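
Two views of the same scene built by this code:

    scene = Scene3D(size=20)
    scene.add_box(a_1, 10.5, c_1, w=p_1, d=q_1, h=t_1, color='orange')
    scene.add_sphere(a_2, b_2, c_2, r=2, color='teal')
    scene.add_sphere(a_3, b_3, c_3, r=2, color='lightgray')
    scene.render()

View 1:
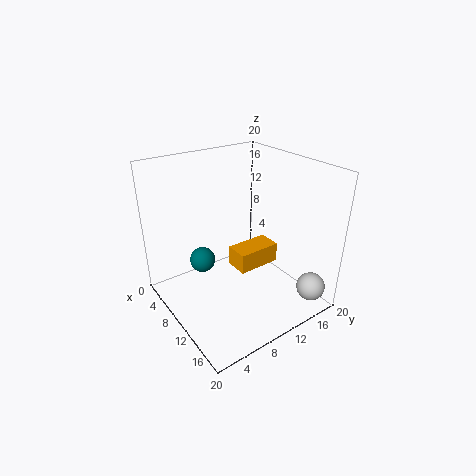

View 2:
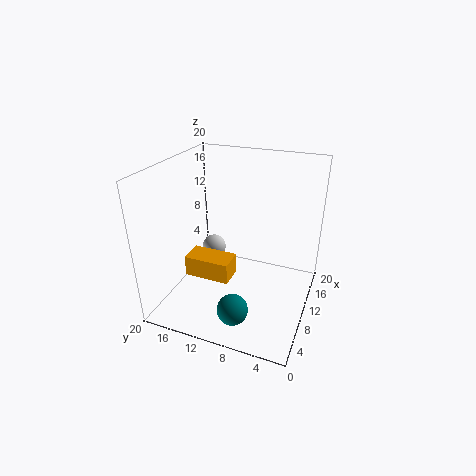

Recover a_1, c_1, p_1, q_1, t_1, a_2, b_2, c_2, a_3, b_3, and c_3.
a_1 = 7; c_1 = 4; p_1 = 3.5; q_1 = 6.5; t_1 = 3; a_2 = 3; b_2 = 8; c_2 = 3.5; a_3 = 17.5; b_3 = 17.5; c_3 = 3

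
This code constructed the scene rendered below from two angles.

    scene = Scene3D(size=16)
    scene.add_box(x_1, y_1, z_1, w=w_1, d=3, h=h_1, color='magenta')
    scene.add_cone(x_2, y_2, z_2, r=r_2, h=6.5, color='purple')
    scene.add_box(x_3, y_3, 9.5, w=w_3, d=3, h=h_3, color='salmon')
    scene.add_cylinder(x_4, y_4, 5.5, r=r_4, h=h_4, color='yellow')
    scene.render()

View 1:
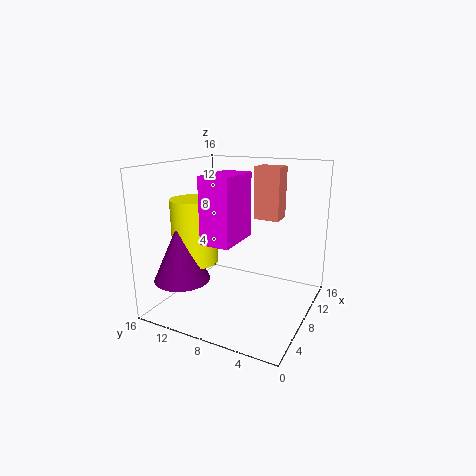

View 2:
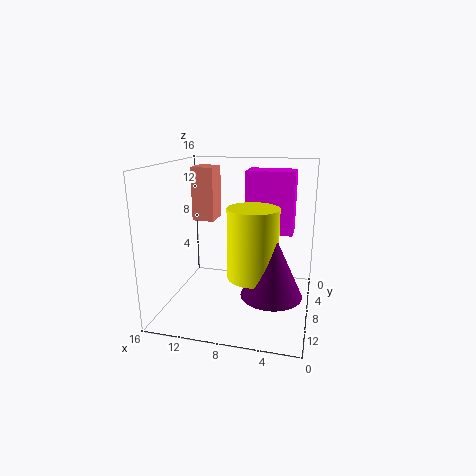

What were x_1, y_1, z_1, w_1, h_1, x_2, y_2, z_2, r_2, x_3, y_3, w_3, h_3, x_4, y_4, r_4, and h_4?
x_1 = 2, y_1 = 6, z_1 = 9, w_1 = 5, h_1 = 6.5, x_2 = 3.5, y_2 = 12.5, z_2 = 4, r_2 = 3, x_3 = 11, y_3 = 4.5, w_3 = 2.5, h_3 = 6, x_4 = 5.5, y_4 = 12, r_4 = 2.5, h_4 = 7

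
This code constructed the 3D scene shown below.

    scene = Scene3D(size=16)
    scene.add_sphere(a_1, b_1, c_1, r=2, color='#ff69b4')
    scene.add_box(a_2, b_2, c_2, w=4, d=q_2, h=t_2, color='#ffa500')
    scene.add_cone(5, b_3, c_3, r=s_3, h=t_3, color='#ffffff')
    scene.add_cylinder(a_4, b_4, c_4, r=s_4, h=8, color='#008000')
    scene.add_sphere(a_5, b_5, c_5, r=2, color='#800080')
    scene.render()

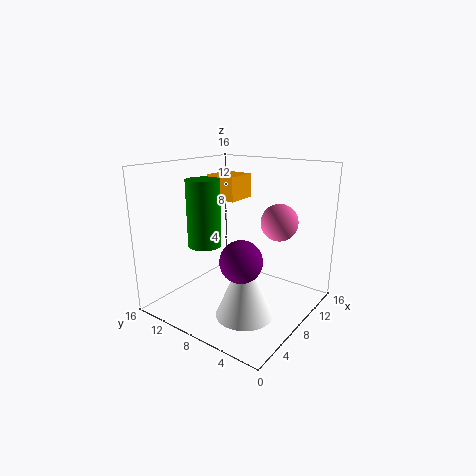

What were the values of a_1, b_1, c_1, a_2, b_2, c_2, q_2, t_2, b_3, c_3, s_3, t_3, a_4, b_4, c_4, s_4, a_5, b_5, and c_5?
a_1 = 10
b_1 = 4
c_1 = 10
a_2 = 11
b_2 = 11
c_2 = 11
q_2 = 4
t_2 = 3
b_3 = 5
c_3 = 1
s_3 = 3
t_3 = 7
a_4 = 8
b_4 = 13
c_4 = 6
s_4 = 2
a_5 = 3
b_5 = 4
c_5 = 8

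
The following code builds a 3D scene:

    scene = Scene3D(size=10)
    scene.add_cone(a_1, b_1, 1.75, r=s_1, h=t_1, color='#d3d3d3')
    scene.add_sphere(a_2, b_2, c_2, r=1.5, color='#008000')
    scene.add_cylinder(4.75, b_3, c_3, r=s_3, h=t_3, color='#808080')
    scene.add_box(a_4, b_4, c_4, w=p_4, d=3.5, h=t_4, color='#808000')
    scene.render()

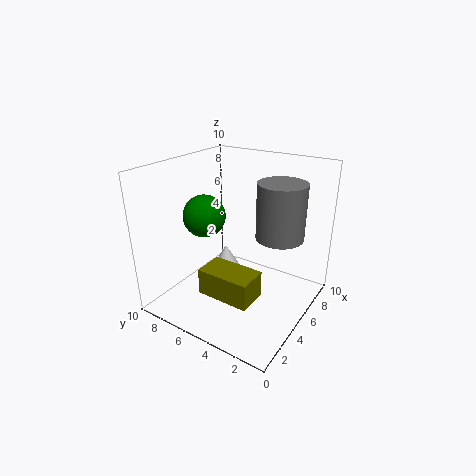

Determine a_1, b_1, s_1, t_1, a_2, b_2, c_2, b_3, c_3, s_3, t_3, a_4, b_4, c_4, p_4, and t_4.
a_1 = 6; b_1 = 6.75; s_1 = 1; t_1 = 1.75; a_2 = 4.5; b_2 = 7.5; c_2 = 6.25; b_3 = 1.75; c_3 = 6; s_3 = 1.5; t_3 = 3.5; a_4 = 1.5; b_4 = 2.25; c_4 = 2.25; p_4 = 2; t_4 = 1.75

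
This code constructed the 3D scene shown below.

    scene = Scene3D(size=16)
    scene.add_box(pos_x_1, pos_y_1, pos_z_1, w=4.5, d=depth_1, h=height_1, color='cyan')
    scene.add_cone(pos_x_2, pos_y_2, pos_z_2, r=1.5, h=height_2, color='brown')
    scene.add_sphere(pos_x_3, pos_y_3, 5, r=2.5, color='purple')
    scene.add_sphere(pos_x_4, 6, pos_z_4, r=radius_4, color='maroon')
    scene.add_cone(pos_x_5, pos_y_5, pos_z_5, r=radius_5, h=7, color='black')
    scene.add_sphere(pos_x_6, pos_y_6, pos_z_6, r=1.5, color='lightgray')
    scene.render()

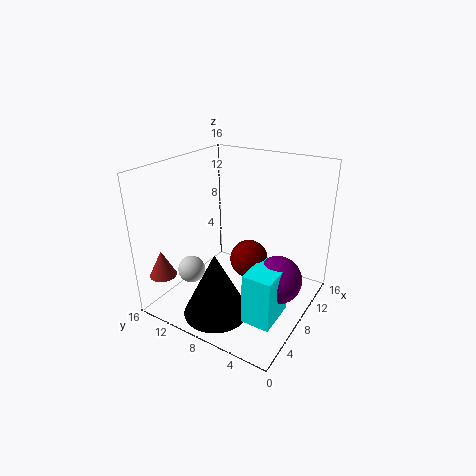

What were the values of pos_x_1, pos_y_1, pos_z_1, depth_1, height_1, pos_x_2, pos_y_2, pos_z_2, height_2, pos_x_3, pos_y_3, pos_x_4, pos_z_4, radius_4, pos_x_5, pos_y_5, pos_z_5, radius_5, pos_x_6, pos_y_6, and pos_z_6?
pos_x_1 = 3
pos_y_1 = 1.5
pos_z_1 = 1.5
depth_1 = 3
height_1 = 5.5
pos_x_2 = 2.5
pos_y_2 = 14.5
pos_z_2 = 4
height_2 = 3
pos_x_3 = 7
pos_y_3 = 2.5
pos_x_4 = 7
pos_z_4 = 6.5
radius_4 = 2
pos_x_5 = 3.5
pos_y_5 = 8
pos_z_5 = 1
radius_5 = 3.5
pos_x_6 = 4.5
pos_y_6 = 12
pos_z_6 = 4.5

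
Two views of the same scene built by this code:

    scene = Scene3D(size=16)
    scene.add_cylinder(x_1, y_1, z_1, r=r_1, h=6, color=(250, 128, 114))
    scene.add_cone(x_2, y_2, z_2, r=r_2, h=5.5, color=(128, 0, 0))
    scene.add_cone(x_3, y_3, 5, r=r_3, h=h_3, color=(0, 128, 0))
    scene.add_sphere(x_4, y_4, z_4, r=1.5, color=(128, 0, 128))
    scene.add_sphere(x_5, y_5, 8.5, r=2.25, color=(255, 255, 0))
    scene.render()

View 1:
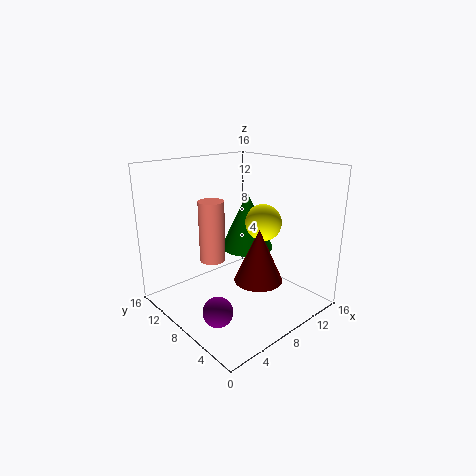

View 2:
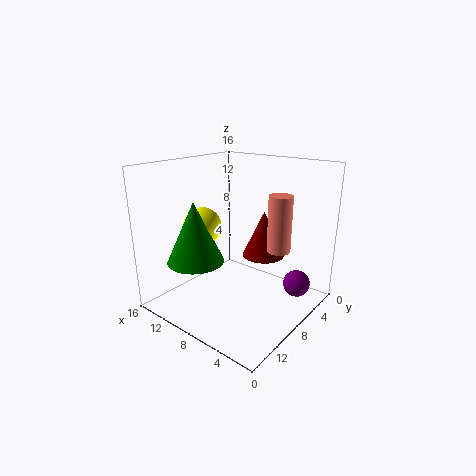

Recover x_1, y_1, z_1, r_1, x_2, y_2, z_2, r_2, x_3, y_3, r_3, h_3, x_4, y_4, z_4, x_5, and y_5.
x_1 = 3.5; y_1 = 6.75; z_1 = 7.25; r_1 = 1.25; x_2 = 7.25; y_2 = 4; z_2 = 4.75; r_2 = 2.5; x_3 = 12; y_3 = 10.75; r_3 = 3.25; h_3 = 7; x_4 = 2.25; y_4 = 4.5; z_4 = 2.75; x_5 = 12.75; y_5 = 8.75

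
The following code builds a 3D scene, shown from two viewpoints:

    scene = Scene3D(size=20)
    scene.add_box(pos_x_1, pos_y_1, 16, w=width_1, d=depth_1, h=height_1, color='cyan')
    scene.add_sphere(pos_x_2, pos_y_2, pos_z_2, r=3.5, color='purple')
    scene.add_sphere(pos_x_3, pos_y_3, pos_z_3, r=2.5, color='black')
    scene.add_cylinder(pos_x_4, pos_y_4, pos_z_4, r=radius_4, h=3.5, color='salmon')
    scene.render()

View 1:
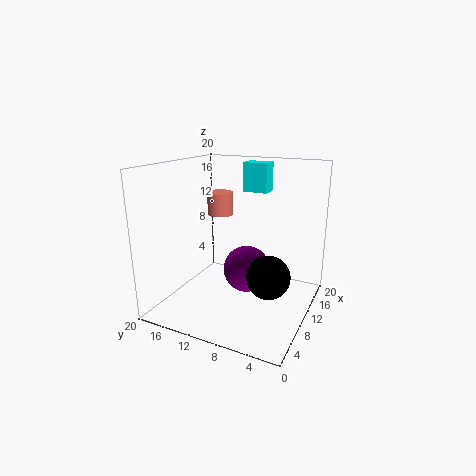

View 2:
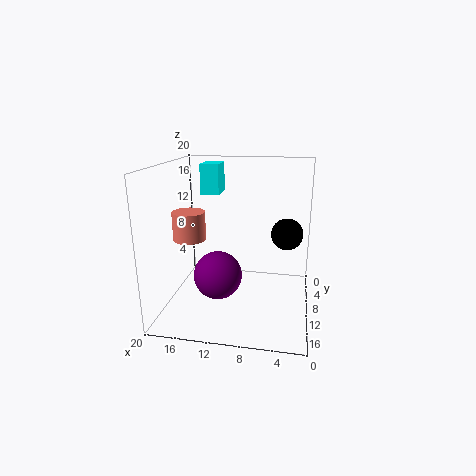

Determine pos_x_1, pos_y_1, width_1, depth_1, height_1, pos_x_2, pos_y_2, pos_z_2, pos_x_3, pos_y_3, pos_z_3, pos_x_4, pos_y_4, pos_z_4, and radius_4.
pos_x_1 = 12.5, pos_y_1 = 7, width_1 = 2.5, depth_1 = 3.5, height_1 = 4, pos_x_2 = 13, pos_y_2 = 10, pos_z_2 = 4, pos_x_3 = 3.5, pos_y_3 = 3, pos_z_3 = 8.5, pos_x_4 = 15, pos_y_4 = 15.5, pos_z_4 = 11.5, radius_4 = 2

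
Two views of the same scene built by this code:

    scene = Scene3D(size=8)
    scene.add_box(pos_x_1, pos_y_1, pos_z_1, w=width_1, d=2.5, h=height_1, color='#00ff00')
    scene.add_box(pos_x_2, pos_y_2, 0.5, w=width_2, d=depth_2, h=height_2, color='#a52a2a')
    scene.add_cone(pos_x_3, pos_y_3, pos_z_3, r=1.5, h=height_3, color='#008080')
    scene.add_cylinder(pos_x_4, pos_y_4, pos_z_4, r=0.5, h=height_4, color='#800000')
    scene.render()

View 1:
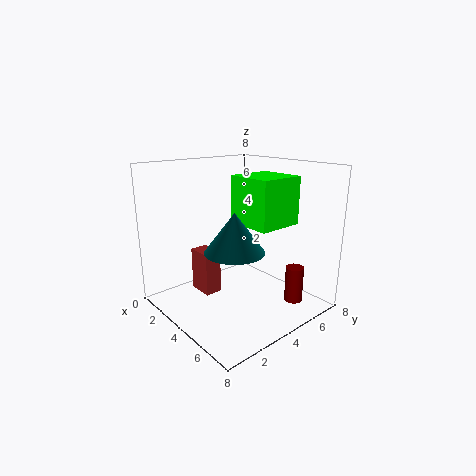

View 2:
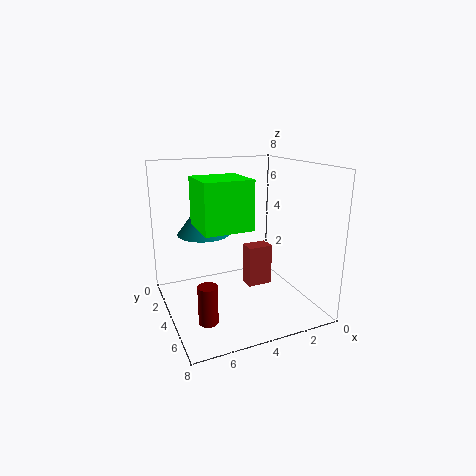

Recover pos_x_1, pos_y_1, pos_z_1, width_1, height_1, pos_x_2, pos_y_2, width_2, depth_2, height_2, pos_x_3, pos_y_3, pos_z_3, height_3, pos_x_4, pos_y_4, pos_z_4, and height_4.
pos_x_1 = 4
pos_y_1 = 3.5
pos_z_1 = 5
width_1 = 2.5
height_1 = 2.5
pos_x_2 = 1.5
pos_y_2 = 2.5
width_2 = 1.5
depth_2 = 1
height_2 = 2.5
pos_x_3 = 5.5
pos_y_3 = 2.5
pos_z_3 = 4
height_3 = 2
pos_x_4 = 6.5
pos_y_4 = 6
pos_z_4 = 0.5
height_4 = 2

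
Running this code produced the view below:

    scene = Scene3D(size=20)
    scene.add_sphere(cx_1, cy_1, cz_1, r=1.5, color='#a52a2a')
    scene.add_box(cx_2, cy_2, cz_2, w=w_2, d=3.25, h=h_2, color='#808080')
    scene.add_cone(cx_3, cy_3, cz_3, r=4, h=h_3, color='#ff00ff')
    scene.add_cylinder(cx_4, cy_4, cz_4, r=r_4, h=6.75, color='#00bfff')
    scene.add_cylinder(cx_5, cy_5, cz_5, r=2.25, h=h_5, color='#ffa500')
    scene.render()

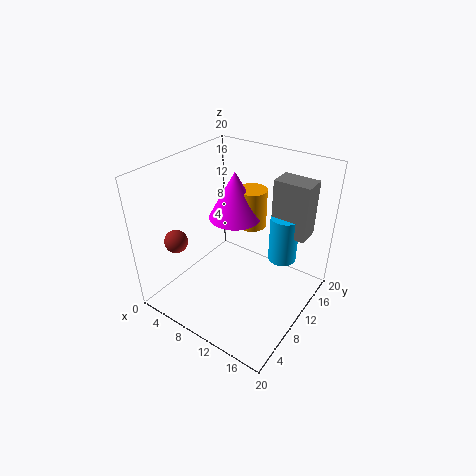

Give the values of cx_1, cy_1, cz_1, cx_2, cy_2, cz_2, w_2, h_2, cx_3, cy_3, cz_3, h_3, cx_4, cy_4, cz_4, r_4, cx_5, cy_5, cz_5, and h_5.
cx_1 = 5.25, cy_1 = 3, cz_1 = 11.5, cx_2 = 13.25, cy_2 = 13.25, cz_2 = 10.5, w_2 = 5, h_2 = 7.75, cx_3 = 6.5, cy_3 = 14.25, cz_3 = 10.25, h_3 = 7.25, cx_4 = 15, cy_4 = 14, cz_4 = 6.25, r_4 = 2, cx_5 = 8.25, cy_5 = 16.25, cz_5 = 8.5, h_5 = 6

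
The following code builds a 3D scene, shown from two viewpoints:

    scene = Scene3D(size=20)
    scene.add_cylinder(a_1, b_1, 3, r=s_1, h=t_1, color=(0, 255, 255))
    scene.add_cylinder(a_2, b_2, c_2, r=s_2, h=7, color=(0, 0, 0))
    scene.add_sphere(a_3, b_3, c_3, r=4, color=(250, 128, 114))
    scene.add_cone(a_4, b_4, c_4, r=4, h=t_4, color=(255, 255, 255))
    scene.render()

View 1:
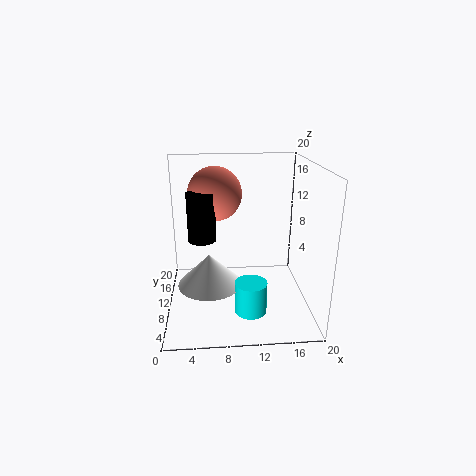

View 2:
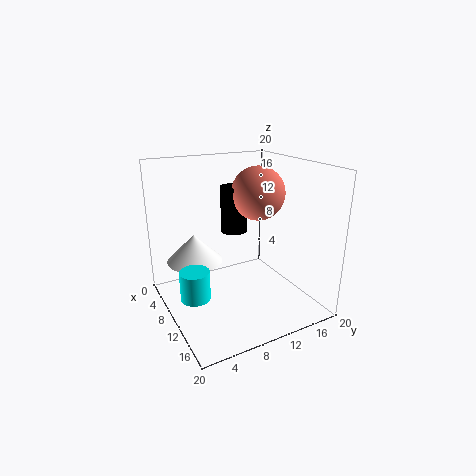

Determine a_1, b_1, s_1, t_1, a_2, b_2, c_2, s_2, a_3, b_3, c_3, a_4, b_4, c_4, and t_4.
a_1 = 11
b_1 = 3
s_1 = 2
t_1 = 4
a_2 = 5
b_2 = 12
c_2 = 9
s_2 = 2
a_3 = 7
b_3 = 15
c_3 = 15
a_4 = 6
b_4 = 5
c_4 = 6
t_4 = 4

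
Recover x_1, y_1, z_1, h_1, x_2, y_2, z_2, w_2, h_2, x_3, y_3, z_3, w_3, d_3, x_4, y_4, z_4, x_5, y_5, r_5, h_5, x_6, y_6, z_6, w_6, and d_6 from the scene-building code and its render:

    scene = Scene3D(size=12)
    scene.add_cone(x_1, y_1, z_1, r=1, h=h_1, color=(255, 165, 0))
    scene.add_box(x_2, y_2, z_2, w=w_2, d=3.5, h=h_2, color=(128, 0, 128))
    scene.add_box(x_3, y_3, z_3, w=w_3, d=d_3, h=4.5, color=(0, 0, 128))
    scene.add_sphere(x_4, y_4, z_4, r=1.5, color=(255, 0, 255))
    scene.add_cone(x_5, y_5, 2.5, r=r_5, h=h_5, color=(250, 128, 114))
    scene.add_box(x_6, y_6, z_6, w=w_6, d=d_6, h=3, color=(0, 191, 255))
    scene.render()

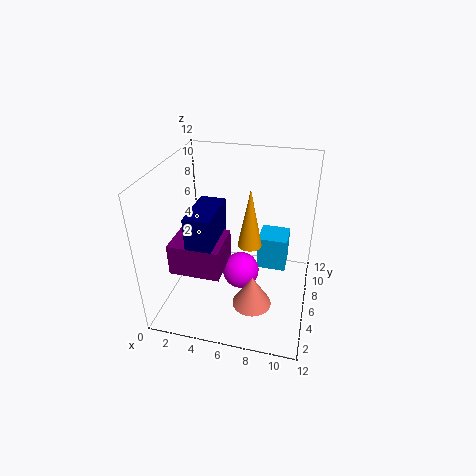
x_1 = 7
y_1 = 6
z_1 = 5.5
h_1 = 5
x_2 = 1.5
y_2 = 2
z_2 = 4.5
w_2 = 4
h_2 = 2.5
x_3 = 3
y_3 = 2
z_3 = 5
w_3 = 2
d_3 = 4
x_4 = 6.5
y_4 = 5
z_4 = 3.5
x_5 = 8
y_5 = 2.5
r_5 = 1.5
h_5 = 2.5
x_6 = 7.5
y_6 = 7
z_6 = 2.5
w_6 = 2.5
d_6 = 2.5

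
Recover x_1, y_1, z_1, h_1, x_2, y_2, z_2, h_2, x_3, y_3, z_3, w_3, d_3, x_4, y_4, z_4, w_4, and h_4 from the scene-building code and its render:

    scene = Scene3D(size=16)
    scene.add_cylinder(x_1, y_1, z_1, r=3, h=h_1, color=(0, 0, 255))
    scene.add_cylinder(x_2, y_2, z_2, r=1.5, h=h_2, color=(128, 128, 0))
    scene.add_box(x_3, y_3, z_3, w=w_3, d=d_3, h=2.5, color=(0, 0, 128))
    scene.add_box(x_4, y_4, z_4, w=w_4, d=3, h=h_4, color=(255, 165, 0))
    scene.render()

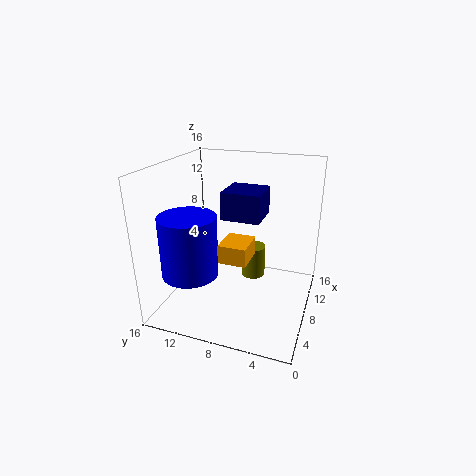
x_1 = 4, y_1 = 12, z_1 = 5, h_1 = 6.5, x_2 = 12.5, y_2 = 7.5, z_2 = 1, h_2 = 4, x_3 = 2, y_3 = 4, z_3 = 12.5, w_3 = 3.5, d_3 = 3.5, x_4 = 4.5, y_4 = 6, z_4 = 6.5, w_4 = 3.5, h_4 = 2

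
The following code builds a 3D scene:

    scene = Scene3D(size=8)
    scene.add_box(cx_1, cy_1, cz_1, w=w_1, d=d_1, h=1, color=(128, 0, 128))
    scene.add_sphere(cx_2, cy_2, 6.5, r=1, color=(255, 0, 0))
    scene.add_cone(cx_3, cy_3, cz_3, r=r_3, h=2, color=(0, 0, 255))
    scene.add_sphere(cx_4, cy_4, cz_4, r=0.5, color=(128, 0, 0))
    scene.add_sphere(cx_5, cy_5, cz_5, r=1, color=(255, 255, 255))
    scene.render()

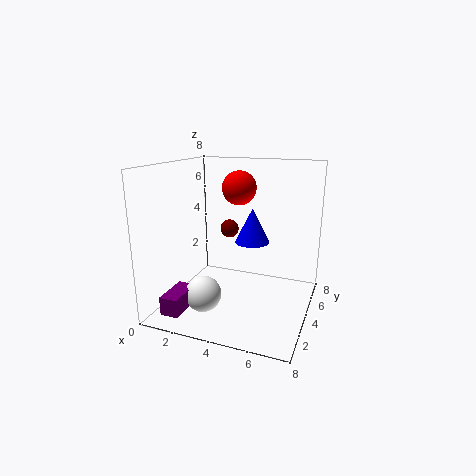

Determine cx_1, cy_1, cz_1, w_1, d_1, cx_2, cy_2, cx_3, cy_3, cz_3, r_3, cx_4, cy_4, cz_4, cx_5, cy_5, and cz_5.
cx_1 = 1
cy_1 = 0.5
cz_1 = 0.5
w_1 = 1
d_1 = 2
cx_2 = 3.5
cy_2 = 5.5
cx_3 = 4.5
cy_3 = 5
cz_3 = 3.5
r_3 = 1
cx_4 = 3.5
cy_4 = 4
cz_4 = 4.5
cx_5 = 2.5
cy_5 = 2.5
cz_5 = 1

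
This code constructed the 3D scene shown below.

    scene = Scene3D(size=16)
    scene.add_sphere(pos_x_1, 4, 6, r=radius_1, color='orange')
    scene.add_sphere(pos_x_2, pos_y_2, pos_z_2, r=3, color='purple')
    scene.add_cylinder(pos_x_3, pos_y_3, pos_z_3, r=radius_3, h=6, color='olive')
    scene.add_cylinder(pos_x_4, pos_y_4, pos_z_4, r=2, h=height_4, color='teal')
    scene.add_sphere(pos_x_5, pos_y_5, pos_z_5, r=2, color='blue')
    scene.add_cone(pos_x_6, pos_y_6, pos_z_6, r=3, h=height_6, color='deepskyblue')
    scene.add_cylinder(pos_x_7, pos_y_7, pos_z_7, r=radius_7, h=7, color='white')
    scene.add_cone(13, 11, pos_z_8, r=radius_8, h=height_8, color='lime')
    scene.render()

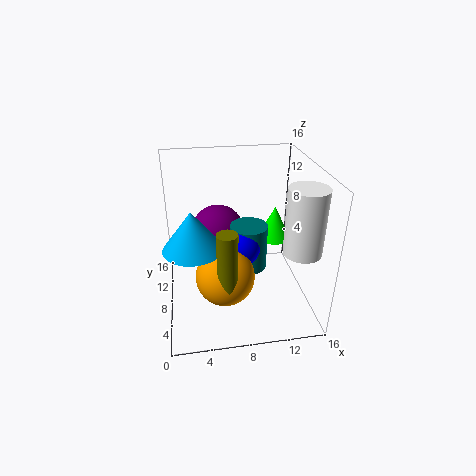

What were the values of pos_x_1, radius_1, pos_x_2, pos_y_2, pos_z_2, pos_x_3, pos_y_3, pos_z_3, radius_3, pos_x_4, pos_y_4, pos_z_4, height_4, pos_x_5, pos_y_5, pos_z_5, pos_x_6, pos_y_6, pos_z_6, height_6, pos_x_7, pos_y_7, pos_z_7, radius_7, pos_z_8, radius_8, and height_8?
pos_x_1 = 6
radius_1 = 3
pos_x_2 = 6
pos_y_2 = 10
pos_z_2 = 8
pos_x_3 = 6
pos_y_3 = 2
pos_z_3 = 6
radius_3 = 1
pos_x_4 = 9
pos_y_4 = 7
pos_z_4 = 5
height_4 = 5
pos_x_5 = 8
pos_y_5 = 6
pos_z_5 = 8
pos_x_6 = 3
pos_y_6 = 5
pos_z_6 = 9
height_6 = 4
pos_x_7 = 14
pos_y_7 = 4
pos_z_7 = 8
radius_7 = 2
pos_z_8 = 6
radius_8 = 2
height_8 = 4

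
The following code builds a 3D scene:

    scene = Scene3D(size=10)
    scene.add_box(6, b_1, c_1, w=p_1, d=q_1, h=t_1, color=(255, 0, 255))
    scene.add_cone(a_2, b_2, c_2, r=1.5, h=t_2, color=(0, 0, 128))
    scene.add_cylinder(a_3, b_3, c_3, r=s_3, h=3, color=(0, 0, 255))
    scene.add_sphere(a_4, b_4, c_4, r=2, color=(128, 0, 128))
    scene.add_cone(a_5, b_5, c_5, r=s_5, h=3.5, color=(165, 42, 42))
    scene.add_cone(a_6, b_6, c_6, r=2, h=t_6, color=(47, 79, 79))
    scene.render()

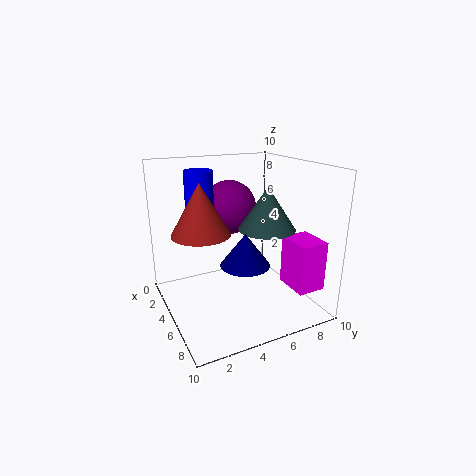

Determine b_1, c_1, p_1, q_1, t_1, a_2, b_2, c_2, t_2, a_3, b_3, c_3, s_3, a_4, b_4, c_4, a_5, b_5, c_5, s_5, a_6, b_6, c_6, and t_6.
b_1 = 8, c_1 = 1.5, p_1 = 2.5, q_1 = 2, t_1 = 3.5, a_2 = 8, b_2 = 4, c_2 = 4.5, t_2 = 2, a_3 = 3, b_3 = 3, c_3 = 6.5, s_3 = 1, a_4 = 2.5, b_4 = 5.5, c_4 = 6.5, a_5 = 4.5, b_5 = 2.5, c_5 = 5.5, s_5 = 2, a_6 = 5.5, b_6 = 7, c_6 = 5.5, t_6 = 3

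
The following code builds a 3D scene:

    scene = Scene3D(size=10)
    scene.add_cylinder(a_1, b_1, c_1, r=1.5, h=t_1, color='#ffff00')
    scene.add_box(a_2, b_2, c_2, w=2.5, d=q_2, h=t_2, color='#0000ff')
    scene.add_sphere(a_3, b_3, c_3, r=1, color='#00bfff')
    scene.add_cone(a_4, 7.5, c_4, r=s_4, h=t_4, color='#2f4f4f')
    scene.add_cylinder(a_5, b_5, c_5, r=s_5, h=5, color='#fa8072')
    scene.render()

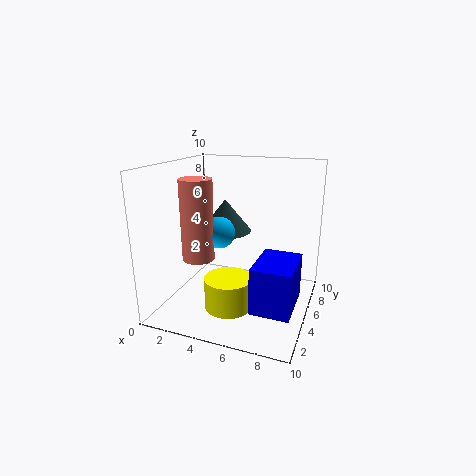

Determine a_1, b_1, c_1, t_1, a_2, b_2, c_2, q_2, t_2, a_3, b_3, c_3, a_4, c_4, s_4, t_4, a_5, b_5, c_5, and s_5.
a_1 = 5.5
b_1 = 2
c_1 = 1.5
t_1 = 2
a_2 = 7
b_2 = 1.5
c_2 = 1.5
q_2 = 3.5
t_2 = 3
a_3 = 4.5
b_3 = 3
c_3 = 6
a_4 = 3
c_4 = 4.5
s_4 = 2
t_4 = 2.5
a_5 = 3.5
b_5 = 2
c_5 = 4.5
s_5 = 1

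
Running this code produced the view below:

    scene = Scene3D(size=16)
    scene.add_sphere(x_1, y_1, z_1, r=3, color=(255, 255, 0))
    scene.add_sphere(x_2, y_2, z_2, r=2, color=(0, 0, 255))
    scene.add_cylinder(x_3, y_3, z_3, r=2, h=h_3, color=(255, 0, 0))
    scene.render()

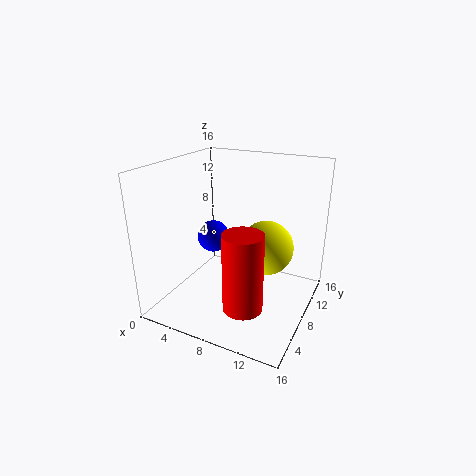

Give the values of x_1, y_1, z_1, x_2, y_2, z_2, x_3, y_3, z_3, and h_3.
x_1 = 11, y_1 = 9, z_1 = 7, x_2 = 3, y_2 = 11, z_2 = 6, x_3 = 11, y_3 = 3, z_3 = 3, h_3 = 8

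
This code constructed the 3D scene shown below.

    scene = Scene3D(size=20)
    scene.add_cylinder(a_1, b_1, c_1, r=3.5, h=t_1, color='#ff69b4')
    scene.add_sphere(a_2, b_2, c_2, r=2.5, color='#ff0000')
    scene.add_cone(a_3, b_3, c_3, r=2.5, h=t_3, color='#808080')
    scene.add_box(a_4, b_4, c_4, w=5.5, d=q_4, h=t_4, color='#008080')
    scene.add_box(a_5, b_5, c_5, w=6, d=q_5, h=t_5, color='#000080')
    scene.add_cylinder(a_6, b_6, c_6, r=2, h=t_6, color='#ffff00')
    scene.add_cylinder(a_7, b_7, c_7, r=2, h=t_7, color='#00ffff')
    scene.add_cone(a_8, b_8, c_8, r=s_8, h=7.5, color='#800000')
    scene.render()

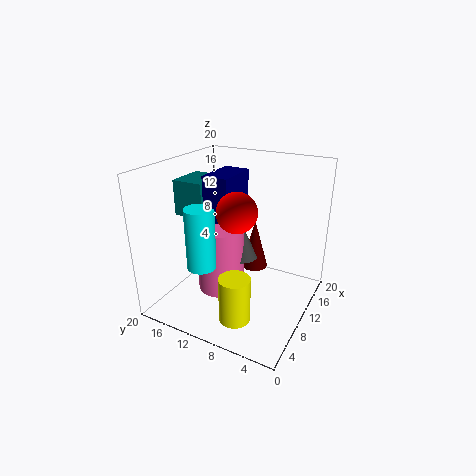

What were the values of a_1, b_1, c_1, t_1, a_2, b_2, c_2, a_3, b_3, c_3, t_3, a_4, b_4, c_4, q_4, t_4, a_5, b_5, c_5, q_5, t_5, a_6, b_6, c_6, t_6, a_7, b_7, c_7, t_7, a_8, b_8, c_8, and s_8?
a_1 = 11; b_1 = 13.5; c_1 = 0.5; t_1 = 10; a_2 = 6; b_2 = 8; c_2 = 15.5; a_3 = 13; b_3 = 11; c_3 = 5.5; t_3 = 5; a_4 = 8; b_4 = 14.5; c_4 = 12.5; q_4 = 4.5; t_4 = 5; a_5 = 7; b_5 = 10; c_5 = 13; q_5 = 3.5; t_5 = 6; a_6 = 3.5; b_6 = 7; c_6 = 2; t_6 = 6; a_7 = 6; b_7 = 13.5; c_7 = 6.5; t_7 = 8.5; a_8 = 14.5; b_8 = 9.5; c_8 = 3.5; s_8 = 2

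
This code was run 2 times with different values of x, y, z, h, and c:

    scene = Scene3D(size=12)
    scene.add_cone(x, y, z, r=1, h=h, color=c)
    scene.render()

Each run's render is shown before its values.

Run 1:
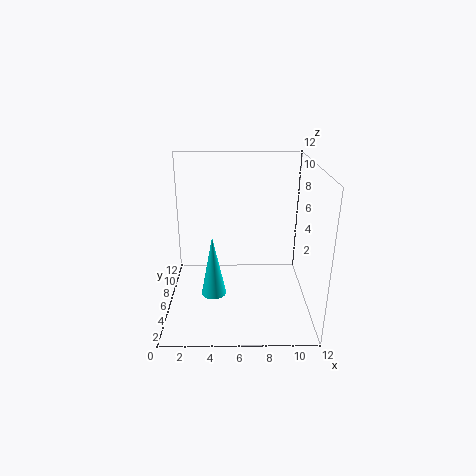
x = 4, y = 4, z = 2, h = 5, c = 'cyan'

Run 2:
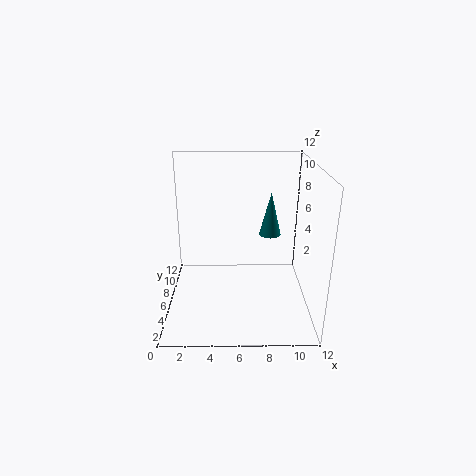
x = 9, y = 9, z = 5, h = 4, c = 'teal'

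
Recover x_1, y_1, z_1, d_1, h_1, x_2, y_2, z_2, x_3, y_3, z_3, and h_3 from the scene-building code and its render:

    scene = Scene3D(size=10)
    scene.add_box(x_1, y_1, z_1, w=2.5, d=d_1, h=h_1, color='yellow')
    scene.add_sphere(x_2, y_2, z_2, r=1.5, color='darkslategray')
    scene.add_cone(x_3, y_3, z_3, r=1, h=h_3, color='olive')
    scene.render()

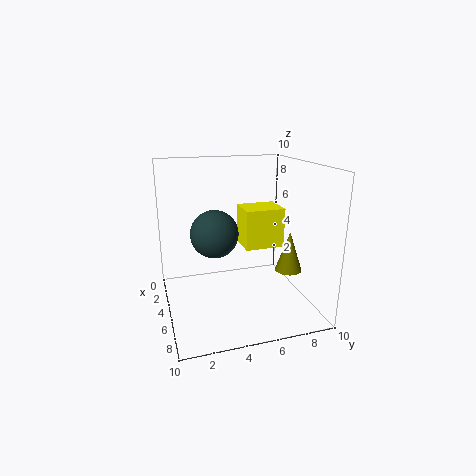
x_1 = 1.5; y_1 = 6; z_1 = 3.5; d_1 = 3; h_1 = 3; x_2 = 6.5; y_2 = 3; z_2 = 6; x_3 = 5; y_3 = 9; z_3 = 2; h_3 = 3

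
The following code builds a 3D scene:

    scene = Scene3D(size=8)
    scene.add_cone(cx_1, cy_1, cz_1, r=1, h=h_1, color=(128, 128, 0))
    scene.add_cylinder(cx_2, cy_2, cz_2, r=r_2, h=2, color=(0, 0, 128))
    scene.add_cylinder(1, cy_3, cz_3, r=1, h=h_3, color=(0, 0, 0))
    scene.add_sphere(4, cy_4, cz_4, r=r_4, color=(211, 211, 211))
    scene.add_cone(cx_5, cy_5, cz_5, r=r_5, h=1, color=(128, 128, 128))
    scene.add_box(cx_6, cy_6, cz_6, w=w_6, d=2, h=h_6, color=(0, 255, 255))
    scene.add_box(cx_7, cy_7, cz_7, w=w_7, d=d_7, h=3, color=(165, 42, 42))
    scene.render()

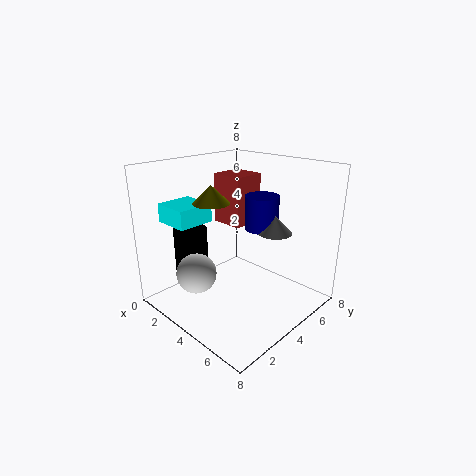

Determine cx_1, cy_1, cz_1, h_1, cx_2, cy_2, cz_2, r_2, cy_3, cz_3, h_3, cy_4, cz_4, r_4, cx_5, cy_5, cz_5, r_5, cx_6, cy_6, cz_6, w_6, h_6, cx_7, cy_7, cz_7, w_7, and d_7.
cx_1 = 3
cy_1 = 3
cz_1 = 6
h_1 = 1
cx_2 = 4
cy_2 = 6
cz_2 = 4
r_2 = 1
cy_3 = 3
cz_3 = 1
h_3 = 3
cy_4 = 1
cz_4 = 3
r_4 = 1
cx_5 = 5
cy_5 = 6
cz_5 = 4
r_5 = 1
cx_6 = 1
cy_6 = 1
cz_6 = 5
w_6 = 2
h_6 = 1
cx_7 = 1
cy_7 = 5
cz_7 = 4
w_7 = 2
d_7 = 2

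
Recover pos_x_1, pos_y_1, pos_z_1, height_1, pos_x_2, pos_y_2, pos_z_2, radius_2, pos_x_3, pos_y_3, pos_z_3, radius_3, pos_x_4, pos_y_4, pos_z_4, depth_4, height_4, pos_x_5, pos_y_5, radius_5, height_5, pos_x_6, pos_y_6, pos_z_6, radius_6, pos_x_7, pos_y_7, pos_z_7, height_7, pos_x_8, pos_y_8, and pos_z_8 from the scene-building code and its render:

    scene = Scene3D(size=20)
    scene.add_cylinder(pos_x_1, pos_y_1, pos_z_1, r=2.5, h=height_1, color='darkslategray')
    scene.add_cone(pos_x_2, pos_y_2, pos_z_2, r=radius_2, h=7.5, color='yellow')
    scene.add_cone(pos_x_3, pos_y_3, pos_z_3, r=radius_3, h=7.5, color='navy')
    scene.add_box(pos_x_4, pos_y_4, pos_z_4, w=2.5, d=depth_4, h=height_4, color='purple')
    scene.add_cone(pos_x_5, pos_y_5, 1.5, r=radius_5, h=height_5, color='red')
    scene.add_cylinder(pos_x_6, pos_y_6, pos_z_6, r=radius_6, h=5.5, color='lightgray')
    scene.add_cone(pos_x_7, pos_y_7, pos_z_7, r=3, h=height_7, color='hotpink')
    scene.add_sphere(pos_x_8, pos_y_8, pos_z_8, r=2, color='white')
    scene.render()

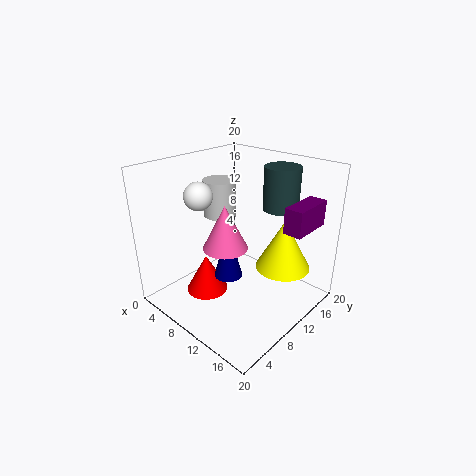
pos_x_1 = 13; pos_y_1 = 15.5; pos_z_1 = 13.5; height_1 = 6; pos_x_2 = 14; pos_y_2 = 15.5; pos_z_2 = 4.5; radius_2 = 4; pos_x_3 = 9.5; pos_y_3 = 8.5; pos_z_3 = 4.5; radius_3 = 2; pos_x_4 = 16; pos_y_4 = 12; pos_z_4 = 12; depth_4 = 6; height_4 = 3.5; pos_x_5 = 6.5; pos_y_5 = 7; radius_5 = 3; height_5 = 5.5; pos_x_6 = 4; pos_y_6 = 12.5; pos_z_6 = 11; radius_6 = 2.5; pos_x_7 = 10; pos_y_7 = 7.5; pos_z_7 = 9.5; height_7 = 6; pos_x_8 = 5; pos_y_8 = 7.5; pos_z_8 = 15.5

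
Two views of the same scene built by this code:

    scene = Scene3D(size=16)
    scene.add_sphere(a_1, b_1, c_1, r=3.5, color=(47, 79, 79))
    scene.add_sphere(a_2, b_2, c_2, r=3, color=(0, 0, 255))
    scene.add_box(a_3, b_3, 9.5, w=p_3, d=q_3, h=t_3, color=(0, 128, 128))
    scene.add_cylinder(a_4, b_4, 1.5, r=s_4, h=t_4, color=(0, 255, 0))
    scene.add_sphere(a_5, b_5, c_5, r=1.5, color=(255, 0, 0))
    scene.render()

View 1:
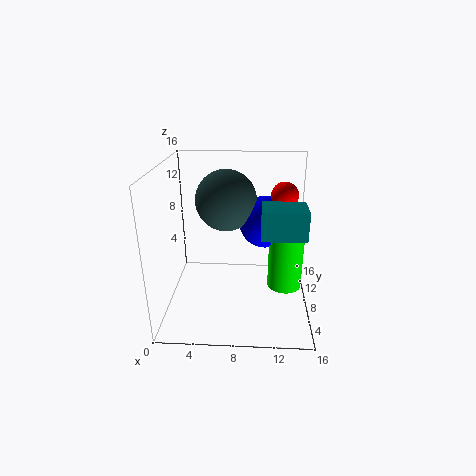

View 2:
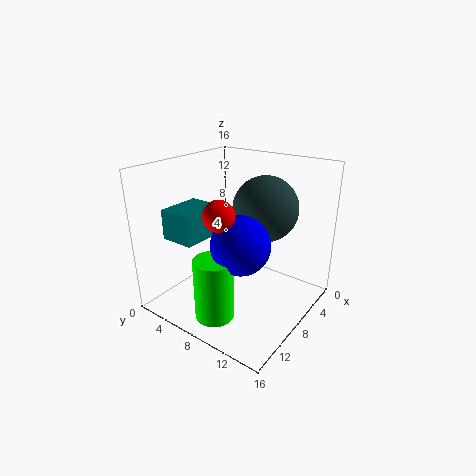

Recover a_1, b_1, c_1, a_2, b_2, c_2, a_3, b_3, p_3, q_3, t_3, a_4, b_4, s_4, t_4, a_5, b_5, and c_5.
a_1 = 6.5; b_1 = 10.5; c_1 = 11.5; a_2 = 11; b_2 = 10.5; c_2 = 9; a_3 = 10.5; b_3 = 4; p_3 = 4.5; q_3 = 3.5; t_3 = 3; a_4 = 13.5; b_4 = 9; s_4 = 2; t_4 = 6.5; a_5 = 13; b_5 = 9.5; c_5 = 12.5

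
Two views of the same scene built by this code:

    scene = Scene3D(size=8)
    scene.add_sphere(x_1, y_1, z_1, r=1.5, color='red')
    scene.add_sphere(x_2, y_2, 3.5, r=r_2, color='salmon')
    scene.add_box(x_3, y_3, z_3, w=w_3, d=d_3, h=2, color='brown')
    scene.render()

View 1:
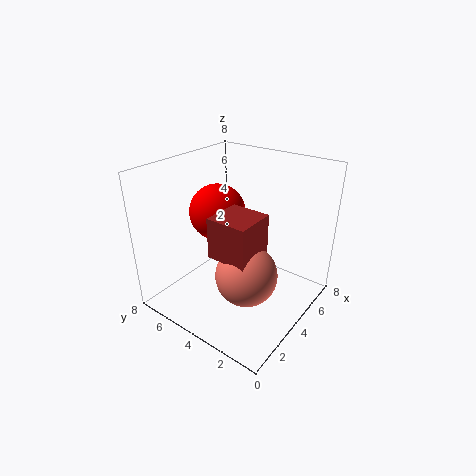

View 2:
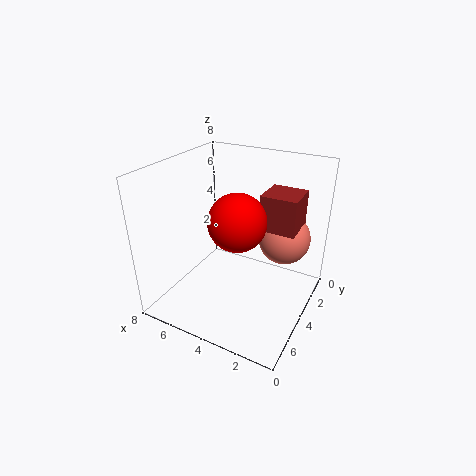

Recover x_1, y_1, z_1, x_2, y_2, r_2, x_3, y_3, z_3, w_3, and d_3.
x_1 = 3.5, y_1 = 5, z_1 = 5.5, x_2 = 2, y_2 = 2, r_2 = 1.5, x_3 = 1, y_3 = 1.5, z_3 = 4.5, w_3 = 2, d_3 = 2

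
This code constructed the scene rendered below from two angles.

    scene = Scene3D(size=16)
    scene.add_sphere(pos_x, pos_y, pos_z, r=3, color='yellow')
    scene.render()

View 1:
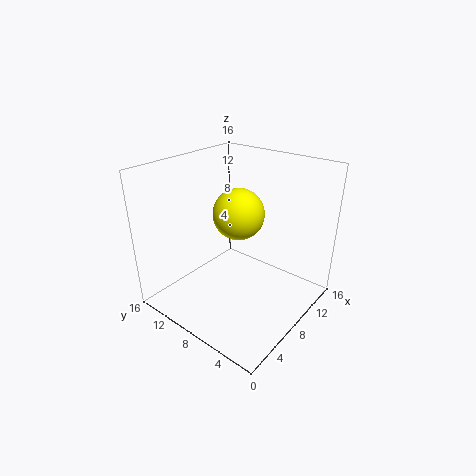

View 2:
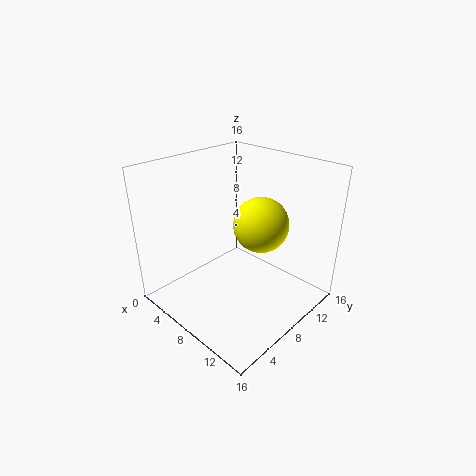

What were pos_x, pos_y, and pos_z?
pos_x = 10, pos_y = 9.5, pos_z = 9.75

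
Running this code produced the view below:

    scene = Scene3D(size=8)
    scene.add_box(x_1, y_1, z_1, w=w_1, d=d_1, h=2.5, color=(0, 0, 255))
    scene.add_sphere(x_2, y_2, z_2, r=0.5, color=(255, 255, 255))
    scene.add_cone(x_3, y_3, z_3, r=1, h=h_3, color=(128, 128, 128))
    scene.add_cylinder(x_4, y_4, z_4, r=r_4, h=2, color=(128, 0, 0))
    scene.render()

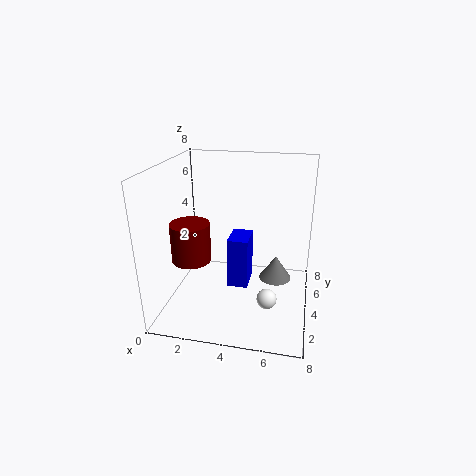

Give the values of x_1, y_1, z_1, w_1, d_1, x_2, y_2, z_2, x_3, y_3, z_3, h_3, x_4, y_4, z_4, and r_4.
x_1 = 4; y_1 = 1.5; z_1 = 2.5; w_1 = 1; d_1 = 1.5; x_2 = 6; y_2 = 1.5; z_2 = 2; x_3 = 6; y_3 = 6; z_3 = 0.5; h_3 = 1.5; x_4 = 2; y_4 = 2; z_4 = 3.5; r_4 = 1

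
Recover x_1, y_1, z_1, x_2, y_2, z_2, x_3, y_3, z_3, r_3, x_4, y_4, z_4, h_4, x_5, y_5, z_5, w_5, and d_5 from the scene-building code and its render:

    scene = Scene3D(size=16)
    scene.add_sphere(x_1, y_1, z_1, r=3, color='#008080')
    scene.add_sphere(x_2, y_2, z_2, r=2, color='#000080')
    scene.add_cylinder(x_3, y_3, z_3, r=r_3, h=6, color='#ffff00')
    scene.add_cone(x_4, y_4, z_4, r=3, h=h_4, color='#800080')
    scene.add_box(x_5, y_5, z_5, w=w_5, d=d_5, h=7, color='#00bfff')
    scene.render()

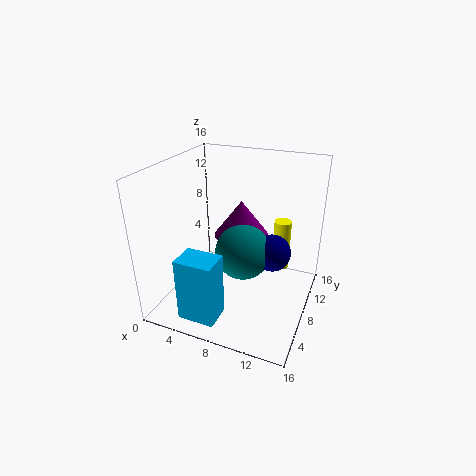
x_1 = 9, y_1 = 7, z_1 = 7, x_2 = 12, y_2 = 8, z_2 = 7, x_3 = 12, y_3 = 12, z_3 = 3, r_3 = 1, x_4 = 8, y_4 = 9, z_4 = 8, h_4 = 4, x_5 = 4, y_5 = 1, z_5 = 1, w_5 = 4, d_5 = 3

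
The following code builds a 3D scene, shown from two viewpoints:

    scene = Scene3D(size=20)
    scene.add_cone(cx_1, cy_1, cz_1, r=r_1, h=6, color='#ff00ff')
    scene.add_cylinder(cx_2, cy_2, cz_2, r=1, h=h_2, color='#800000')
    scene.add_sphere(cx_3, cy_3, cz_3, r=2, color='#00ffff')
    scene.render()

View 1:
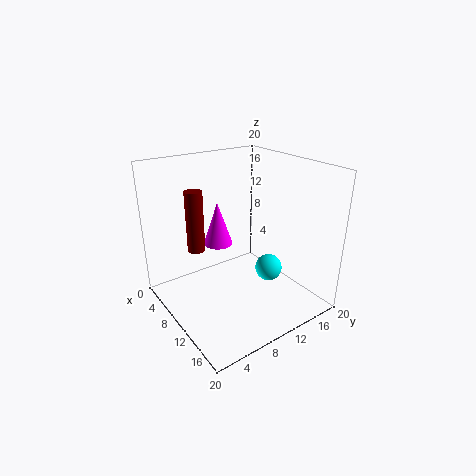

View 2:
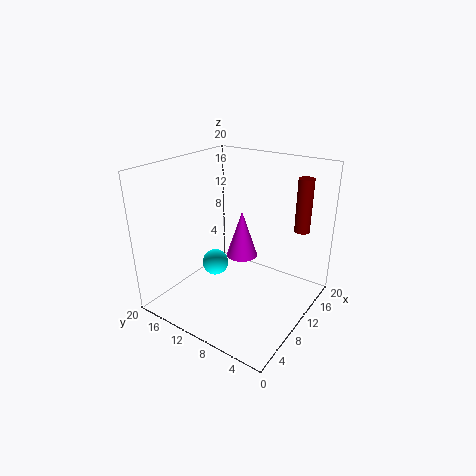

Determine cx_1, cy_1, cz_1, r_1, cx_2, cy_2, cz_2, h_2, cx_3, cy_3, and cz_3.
cx_1 = 8, cy_1 = 8, cz_1 = 9, r_1 = 2, cx_2 = 13, cy_2 = 2, cz_2 = 12, h_2 = 7, cx_3 = 11, cy_3 = 15, cz_3 = 4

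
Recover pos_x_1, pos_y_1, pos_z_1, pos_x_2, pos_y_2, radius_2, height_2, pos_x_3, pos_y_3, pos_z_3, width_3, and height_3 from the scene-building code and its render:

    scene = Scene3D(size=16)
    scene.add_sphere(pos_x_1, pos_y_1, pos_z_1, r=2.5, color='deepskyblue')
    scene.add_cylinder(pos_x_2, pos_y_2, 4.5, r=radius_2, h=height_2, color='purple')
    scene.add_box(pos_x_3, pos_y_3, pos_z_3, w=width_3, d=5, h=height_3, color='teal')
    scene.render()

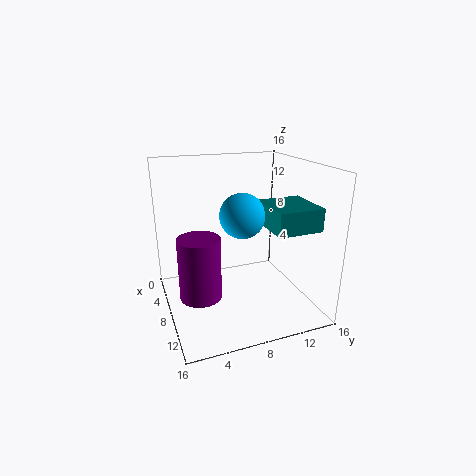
pos_x_1 = 8
pos_y_1 = 8.5
pos_z_1 = 10.5
pos_x_2 = 12.5
pos_y_2 = 2.5
radius_2 = 2
height_2 = 6
pos_x_3 = 7.5
pos_y_3 = 10.5
pos_z_3 = 9.5
width_3 = 5.5
height_3 = 2.5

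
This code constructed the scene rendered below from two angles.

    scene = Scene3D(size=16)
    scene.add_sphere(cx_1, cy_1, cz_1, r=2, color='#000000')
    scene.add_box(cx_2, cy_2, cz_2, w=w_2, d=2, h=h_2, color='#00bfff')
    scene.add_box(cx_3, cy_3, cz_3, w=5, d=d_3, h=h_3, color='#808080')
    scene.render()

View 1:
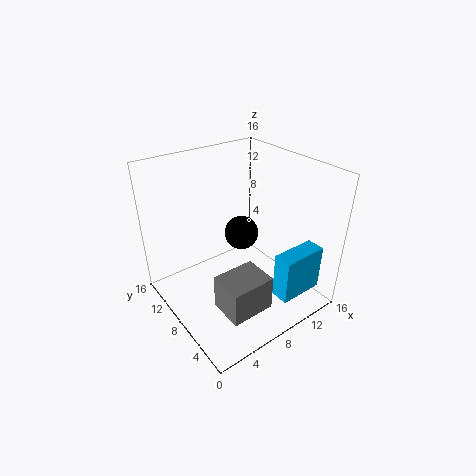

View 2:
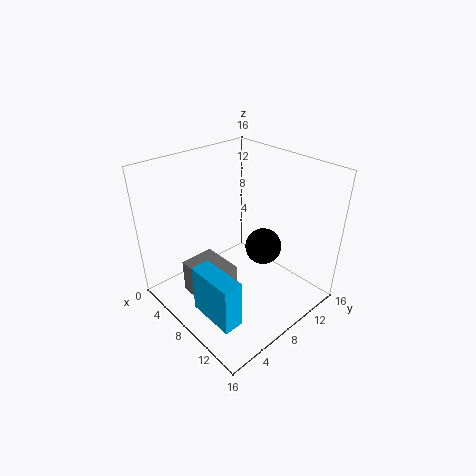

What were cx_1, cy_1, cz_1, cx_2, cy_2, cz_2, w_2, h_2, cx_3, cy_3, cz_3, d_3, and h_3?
cx_1 = 10
cy_1 = 10
cz_1 = 7
cx_2 = 9
cy_2 = 1
cz_2 = 3
w_2 = 5
h_2 = 5
cx_3 = 4
cy_3 = 3
cz_3 = 1
d_3 = 4
h_3 = 4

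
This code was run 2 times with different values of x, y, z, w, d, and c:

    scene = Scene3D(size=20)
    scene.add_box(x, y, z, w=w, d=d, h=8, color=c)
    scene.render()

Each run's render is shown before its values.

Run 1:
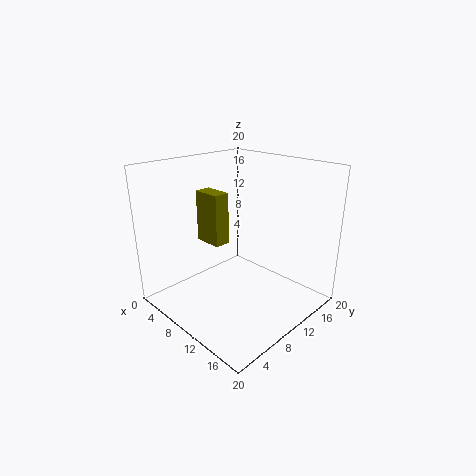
x = 1, y = 10, z = 7, w = 4.5, d = 2.5, c = 'olive'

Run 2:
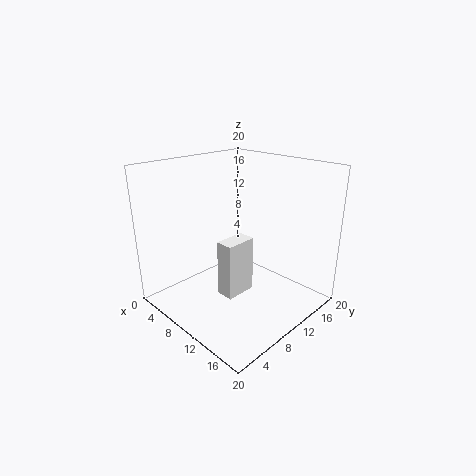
x = 9, y = 7, z = 2, w = 2.5, d = 4.5, c = 'white'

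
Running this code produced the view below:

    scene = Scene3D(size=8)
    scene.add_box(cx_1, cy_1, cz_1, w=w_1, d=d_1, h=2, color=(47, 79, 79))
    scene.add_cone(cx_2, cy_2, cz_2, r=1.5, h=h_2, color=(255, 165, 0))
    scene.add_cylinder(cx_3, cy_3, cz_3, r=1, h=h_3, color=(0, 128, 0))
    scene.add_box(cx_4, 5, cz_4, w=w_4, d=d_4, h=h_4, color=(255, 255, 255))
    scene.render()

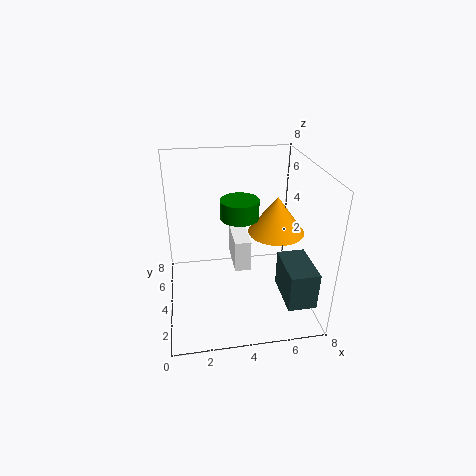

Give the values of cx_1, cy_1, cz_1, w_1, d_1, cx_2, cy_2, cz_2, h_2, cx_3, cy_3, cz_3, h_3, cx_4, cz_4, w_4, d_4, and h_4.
cx_1 = 6, cy_1 = 0.5, cz_1 = 1.5, w_1 = 1.5, d_1 = 2.5, cx_2 = 6, cy_2 = 3.5, cz_2 = 4.5, h_2 = 2, cx_3 = 4, cy_3 = 3.5, cz_3 = 5.5, h_3 = 1, cx_4 = 4, cz_4 = 1, w_4 = 1, d_4 = 2.5, h_4 = 2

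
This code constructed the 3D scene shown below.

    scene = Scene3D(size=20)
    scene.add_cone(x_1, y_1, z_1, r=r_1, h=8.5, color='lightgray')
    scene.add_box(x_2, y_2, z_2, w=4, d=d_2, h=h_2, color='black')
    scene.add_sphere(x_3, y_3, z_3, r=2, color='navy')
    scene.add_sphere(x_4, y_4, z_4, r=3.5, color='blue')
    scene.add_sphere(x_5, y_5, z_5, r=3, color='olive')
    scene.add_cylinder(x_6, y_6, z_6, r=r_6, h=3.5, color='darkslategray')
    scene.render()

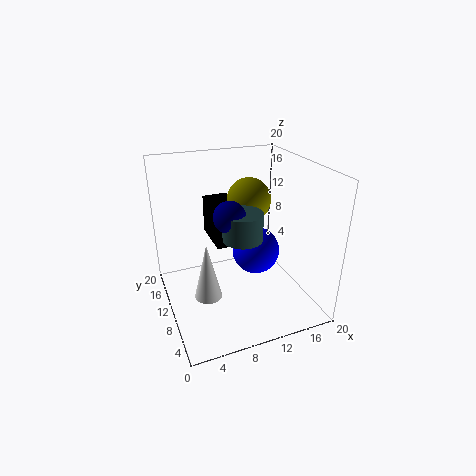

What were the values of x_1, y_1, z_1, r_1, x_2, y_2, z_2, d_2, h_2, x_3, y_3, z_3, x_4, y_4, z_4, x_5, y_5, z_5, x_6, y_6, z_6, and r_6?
x_1 = 5.5; y_1 = 10.5; z_1 = 1; r_1 = 2; x_2 = 8; y_2 = 13; z_2 = 7; d_2 = 7; h_2 = 6; x_3 = 7.5; y_3 = 6.5; z_3 = 15; x_4 = 13.5; y_4 = 11.5; z_4 = 6.5; x_5 = 12; y_5 = 11; z_5 = 15; x_6 = 9; y_6 = 6; z_6 = 12; r_6 = 2.5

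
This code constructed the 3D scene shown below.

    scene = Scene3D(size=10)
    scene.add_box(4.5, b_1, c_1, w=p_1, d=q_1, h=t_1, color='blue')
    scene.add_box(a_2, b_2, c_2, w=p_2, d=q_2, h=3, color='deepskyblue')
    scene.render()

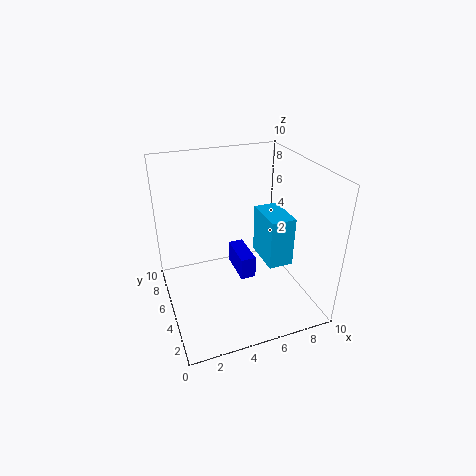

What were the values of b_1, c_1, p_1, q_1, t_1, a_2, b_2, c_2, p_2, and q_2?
b_1 = 3, c_1 = 3, p_1 = 1, q_1 = 2.5, t_1 = 1.5, a_2 = 5.5, b_2 = 1, c_2 = 5, p_2 = 1.5, q_2 = 2.5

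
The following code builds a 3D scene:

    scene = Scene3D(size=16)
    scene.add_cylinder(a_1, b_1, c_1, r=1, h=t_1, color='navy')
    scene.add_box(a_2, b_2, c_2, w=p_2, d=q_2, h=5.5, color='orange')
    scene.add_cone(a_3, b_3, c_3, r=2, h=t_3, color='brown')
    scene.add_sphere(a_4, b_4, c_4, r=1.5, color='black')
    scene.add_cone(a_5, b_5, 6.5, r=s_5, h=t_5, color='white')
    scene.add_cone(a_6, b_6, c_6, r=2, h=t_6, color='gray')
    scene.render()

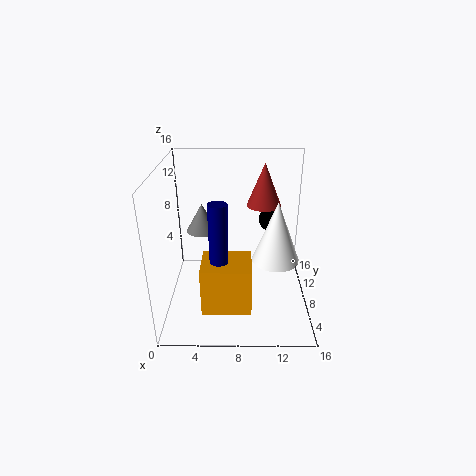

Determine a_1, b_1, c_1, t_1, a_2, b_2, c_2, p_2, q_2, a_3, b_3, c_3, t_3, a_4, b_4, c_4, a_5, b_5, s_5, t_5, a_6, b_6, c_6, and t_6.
a_1 = 6
b_1 = 5.5
c_1 = 6.5
t_1 = 6.5
a_2 = 4
b_2 = 4
c_2 = 0.5
p_2 = 5.5
q_2 = 4.5
a_3 = 11
b_3 = 11.5
c_3 = 10.5
t_3 = 5
a_4 = 12
b_4 = 12
c_4 = 8.5
a_5 = 12
b_5 = 6
s_5 = 2.5
t_5 = 6.5
a_6 = 3.5
b_6 = 13
c_6 = 6.5
t_6 = 3.5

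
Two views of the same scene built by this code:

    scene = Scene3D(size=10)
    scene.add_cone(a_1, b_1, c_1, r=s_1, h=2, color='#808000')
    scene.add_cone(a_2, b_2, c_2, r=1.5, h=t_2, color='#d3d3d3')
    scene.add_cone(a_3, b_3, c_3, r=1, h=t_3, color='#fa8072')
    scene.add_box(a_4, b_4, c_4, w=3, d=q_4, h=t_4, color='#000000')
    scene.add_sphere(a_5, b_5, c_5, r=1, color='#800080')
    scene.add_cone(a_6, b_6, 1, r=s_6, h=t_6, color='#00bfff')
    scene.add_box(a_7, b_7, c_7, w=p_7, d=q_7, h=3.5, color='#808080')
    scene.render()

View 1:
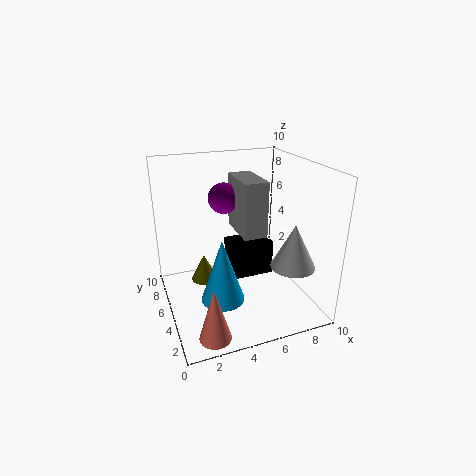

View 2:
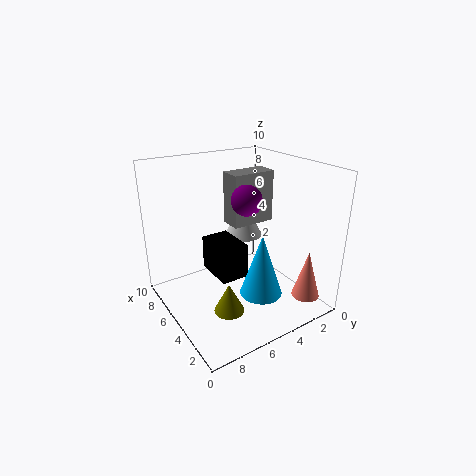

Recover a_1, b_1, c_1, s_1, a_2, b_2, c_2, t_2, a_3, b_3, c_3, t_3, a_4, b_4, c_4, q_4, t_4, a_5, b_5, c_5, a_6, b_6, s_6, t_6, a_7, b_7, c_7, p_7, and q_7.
a_1 = 3
b_1 = 7
c_1 = 1
s_1 = 1
a_2 = 8
b_2 = 2.5
c_2 = 3.5
t_2 = 3
a_3 = 2
b_3 = 1
c_3 = 0.5
t_3 = 3.5
a_4 = 4.5
b_4 = 4.5
c_4 = 2
q_4 = 2
t_4 = 2.5
a_5 = 4
b_5 = 5
c_5 = 8
a_6 = 3.5
b_6 = 4
s_6 = 1.5
t_6 = 4.5
a_7 = 4.5
b_7 = 2.5
c_7 = 6
p_7 = 1.5
q_7 = 3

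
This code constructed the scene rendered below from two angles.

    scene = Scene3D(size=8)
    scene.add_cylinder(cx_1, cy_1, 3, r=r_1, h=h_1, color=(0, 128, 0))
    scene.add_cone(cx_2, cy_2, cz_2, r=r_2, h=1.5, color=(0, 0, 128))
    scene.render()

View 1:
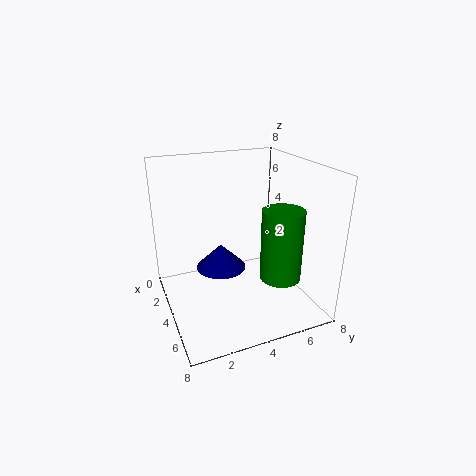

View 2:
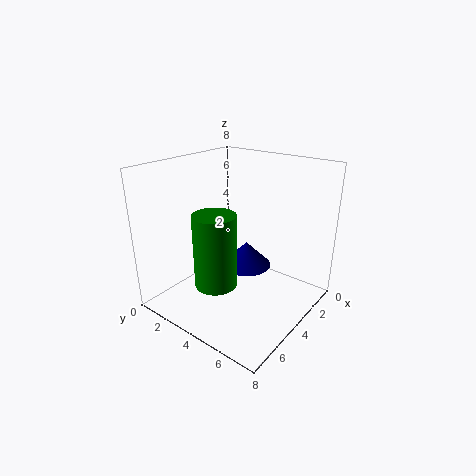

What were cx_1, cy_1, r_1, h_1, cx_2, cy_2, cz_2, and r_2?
cx_1 = 7; cy_1 = 5; r_1 = 1; h_1 = 3.5; cx_2 = 2.5; cy_2 = 3.5; cz_2 = 1.5; r_2 = 1.5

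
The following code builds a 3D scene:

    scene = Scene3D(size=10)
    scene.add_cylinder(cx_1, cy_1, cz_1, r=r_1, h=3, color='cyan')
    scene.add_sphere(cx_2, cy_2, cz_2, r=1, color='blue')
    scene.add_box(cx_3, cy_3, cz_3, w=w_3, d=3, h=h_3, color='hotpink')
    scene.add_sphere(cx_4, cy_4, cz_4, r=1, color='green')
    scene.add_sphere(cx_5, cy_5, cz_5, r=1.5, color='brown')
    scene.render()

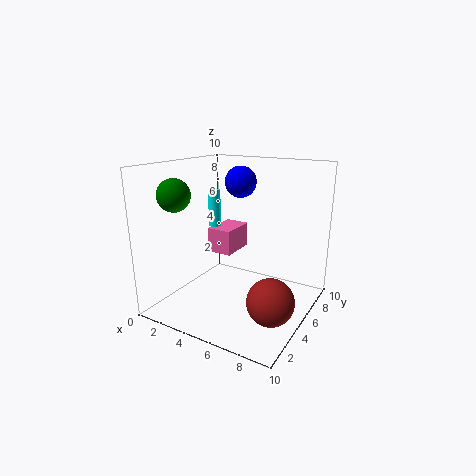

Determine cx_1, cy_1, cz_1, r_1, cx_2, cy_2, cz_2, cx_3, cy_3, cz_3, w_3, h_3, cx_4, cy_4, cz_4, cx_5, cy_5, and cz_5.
cx_1 = 1; cy_1 = 8; cz_1 = 4.5; r_1 = 0.5; cx_2 = 5.5; cy_2 = 4.5; cz_2 = 9; cx_3 = 1; cy_3 = 7; cz_3 = 2.5; w_3 = 2; h_3 = 2; cx_4 = 3; cy_4 = 1; cz_4 = 8.5; cx_5 = 8.5; cy_5 = 3; cz_5 = 2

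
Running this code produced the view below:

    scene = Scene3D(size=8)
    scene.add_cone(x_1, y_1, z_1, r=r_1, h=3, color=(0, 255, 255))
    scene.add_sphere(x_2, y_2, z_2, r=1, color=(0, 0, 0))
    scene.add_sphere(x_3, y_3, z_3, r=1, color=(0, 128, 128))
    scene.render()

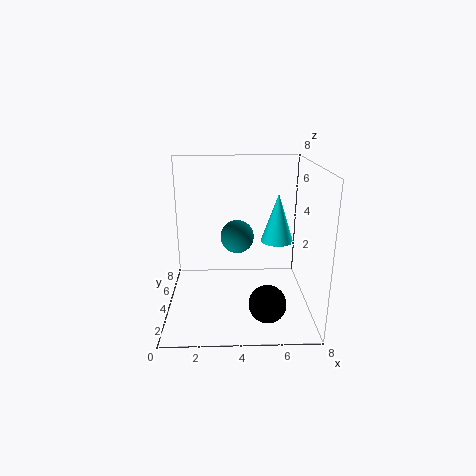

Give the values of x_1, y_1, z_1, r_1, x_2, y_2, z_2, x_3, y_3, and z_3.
x_1 = 6.5; y_1 = 6; z_1 = 3; r_1 = 1; x_2 = 5.5; y_2 = 2; z_2 = 1; x_3 = 4; y_3 = 5.5; z_3 = 3.5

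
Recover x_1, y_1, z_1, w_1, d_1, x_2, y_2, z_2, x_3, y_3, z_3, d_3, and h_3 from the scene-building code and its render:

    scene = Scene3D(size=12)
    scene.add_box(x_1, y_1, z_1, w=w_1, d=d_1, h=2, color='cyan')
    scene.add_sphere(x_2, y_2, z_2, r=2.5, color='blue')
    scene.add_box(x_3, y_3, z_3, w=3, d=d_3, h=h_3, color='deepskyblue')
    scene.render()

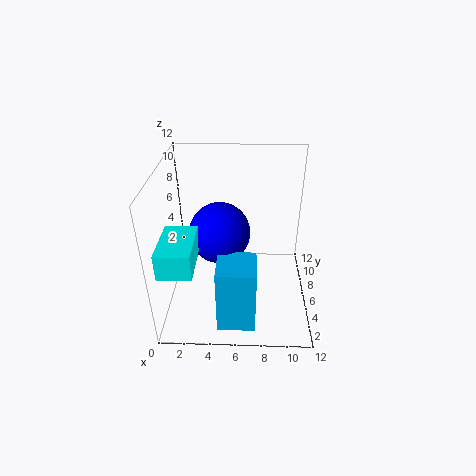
x_1 = 0.5
y_1 = 0.5
z_1 = 6
w_1 = 2.5
d_1 = 4
x_2 = 4.5
y_2 = 6
z_2 = 6.5
x_3 = 4.5
y_3 = 1
z_3 = 0.5
d_3 = 3
h_3 = 5.5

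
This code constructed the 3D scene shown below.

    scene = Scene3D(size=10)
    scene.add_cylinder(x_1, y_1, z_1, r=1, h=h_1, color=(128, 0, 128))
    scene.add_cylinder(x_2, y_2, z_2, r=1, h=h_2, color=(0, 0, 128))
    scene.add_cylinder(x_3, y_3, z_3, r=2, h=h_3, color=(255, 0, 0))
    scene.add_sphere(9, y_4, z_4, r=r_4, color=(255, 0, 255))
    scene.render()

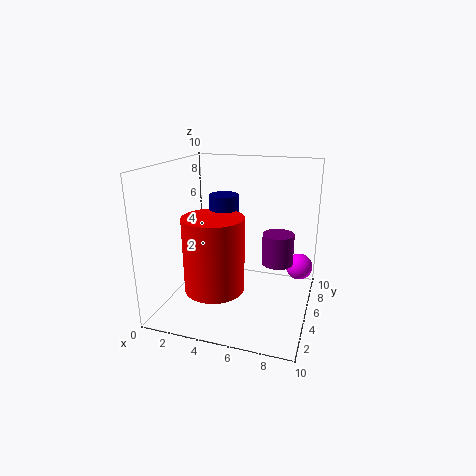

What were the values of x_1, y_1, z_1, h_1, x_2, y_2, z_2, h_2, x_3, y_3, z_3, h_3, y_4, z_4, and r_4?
x_1 = 8
y_1 = 4
z_1 = 4
h_1 = 2
x_2 = 4
y_2 = 5
z_2 = 6
h_2 = 2
x_3 = 4
y_3 = 3
z_3 = 2
h_3 = 5
y_4 = 8
z_4 = 2
r_4 = 1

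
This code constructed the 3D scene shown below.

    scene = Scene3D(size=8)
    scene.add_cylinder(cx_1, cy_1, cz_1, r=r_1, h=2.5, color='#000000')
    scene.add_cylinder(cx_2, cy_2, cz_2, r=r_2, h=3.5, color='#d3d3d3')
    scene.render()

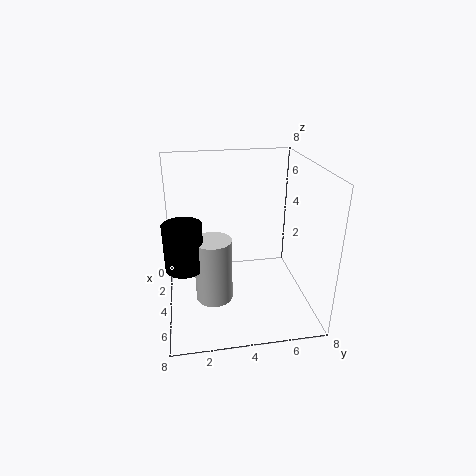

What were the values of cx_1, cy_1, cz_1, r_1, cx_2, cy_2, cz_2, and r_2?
cx_1 = 5
cy_1 = 1
cz_1 = 3
r_1 = 1
cx_2 = 5
cy_2 = 2.5
cz_2 = 1
r_2 = 1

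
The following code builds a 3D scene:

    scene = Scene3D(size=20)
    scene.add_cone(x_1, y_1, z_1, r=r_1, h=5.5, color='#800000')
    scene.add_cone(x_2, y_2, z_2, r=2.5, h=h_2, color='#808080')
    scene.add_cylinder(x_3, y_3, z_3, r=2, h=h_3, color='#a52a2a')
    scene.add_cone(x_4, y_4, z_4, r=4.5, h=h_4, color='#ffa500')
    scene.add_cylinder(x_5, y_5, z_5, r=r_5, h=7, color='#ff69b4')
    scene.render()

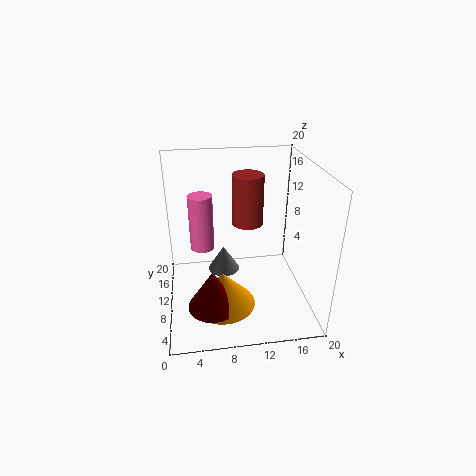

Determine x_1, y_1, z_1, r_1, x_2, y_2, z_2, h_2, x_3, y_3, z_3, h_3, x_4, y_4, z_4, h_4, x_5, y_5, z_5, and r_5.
x_1 = 6; y_1 = 6.5; z_1 = 1.5; r_1 = 3.5; x_2 = 8.5; y_2 = 15.5; z_2 = 1.5; h_2 = 4; x_3 = 11; y_3 = 8.5; z_3 = 13; h_3 = 6.5; x_4 = 7.5; y_4 = 7.5; z_4 = 1; h_4 = 5; x_5 = 5; y_5 = 7.5; z_5 = 10.5; r_5 = 1.5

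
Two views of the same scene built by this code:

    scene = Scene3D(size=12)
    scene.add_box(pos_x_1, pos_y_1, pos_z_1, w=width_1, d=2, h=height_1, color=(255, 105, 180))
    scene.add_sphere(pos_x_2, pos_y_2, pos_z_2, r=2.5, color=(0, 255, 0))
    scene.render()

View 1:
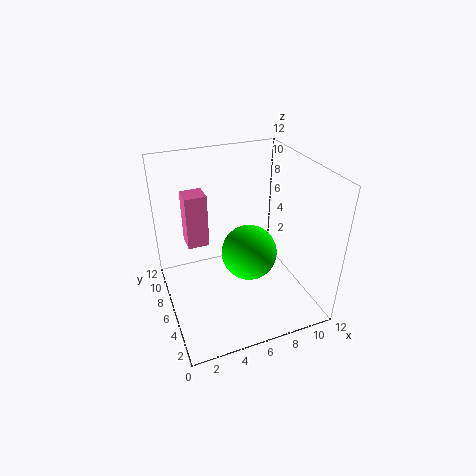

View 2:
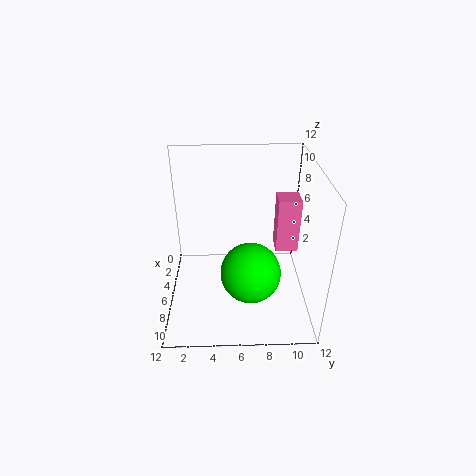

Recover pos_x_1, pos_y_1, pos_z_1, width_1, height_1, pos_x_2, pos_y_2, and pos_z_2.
pos_x_1 = 2.5; pos_y_1 = 9.5; pos_z_1 = 3.5; width_1 = 2; height_1 = 5; pos_x_2 = 7.5; pos_y_2 = 7; pos_z_2 = 3.5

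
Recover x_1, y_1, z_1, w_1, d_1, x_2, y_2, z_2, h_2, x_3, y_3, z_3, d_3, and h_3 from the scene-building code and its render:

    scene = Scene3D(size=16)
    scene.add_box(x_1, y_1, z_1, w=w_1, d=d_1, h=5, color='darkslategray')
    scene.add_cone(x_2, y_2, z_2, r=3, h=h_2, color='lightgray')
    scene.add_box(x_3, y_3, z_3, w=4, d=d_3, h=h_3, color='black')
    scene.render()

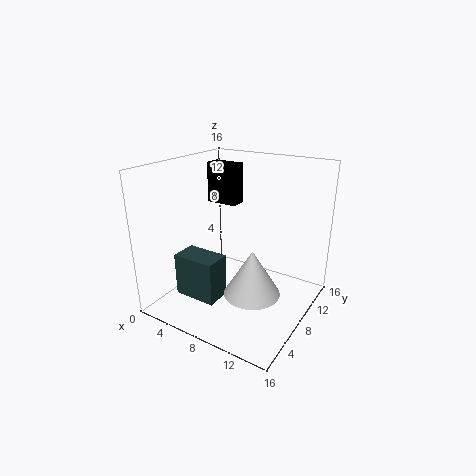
x_1 = 2
y_1 = 4
z_1 = 1
w_1 = 5
d_1 = 3
x_2 = 11
y_2 = 6
z_2 = 3
h_2 = 5
x_3 = 1
y_3 = 12
z_3 = 10
d_3 = 2
h_3 = 5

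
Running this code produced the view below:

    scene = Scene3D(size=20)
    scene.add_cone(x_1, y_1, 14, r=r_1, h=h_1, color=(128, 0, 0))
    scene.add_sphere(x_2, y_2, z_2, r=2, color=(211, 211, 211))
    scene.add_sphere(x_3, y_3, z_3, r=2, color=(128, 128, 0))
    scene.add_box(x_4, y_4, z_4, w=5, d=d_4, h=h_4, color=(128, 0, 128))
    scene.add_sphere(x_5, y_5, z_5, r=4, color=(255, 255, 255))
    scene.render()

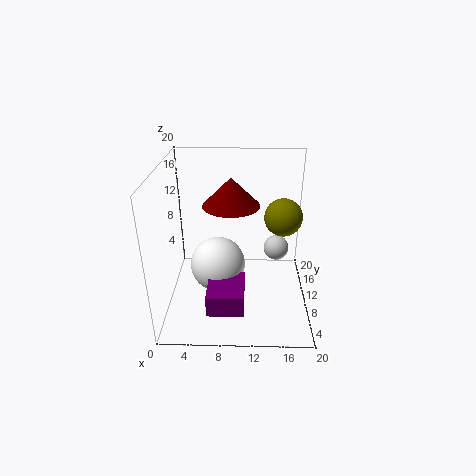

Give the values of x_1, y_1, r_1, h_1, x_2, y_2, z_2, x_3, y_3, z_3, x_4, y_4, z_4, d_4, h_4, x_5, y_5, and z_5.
x_1 = 9; y_1 = 12; r_1 = 4; h_1 = 4; x_2 = 16; y_2 = 16; z_2 = 5; x_3 = 15; y_3 = 2; z_3 = 17; x_4 = 6; y_4 = 3; z_4 = 2; d_4 = 6; h_4 = 3; x_5 = 7; y_5 = 11; z_5 = 5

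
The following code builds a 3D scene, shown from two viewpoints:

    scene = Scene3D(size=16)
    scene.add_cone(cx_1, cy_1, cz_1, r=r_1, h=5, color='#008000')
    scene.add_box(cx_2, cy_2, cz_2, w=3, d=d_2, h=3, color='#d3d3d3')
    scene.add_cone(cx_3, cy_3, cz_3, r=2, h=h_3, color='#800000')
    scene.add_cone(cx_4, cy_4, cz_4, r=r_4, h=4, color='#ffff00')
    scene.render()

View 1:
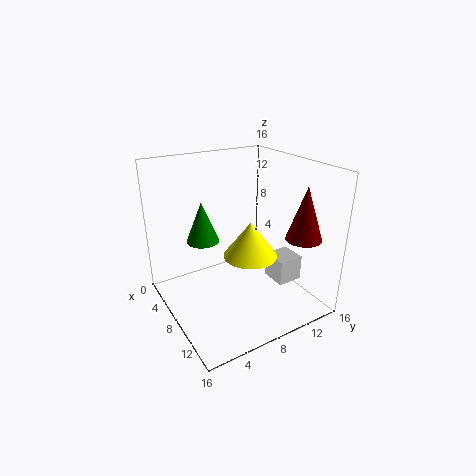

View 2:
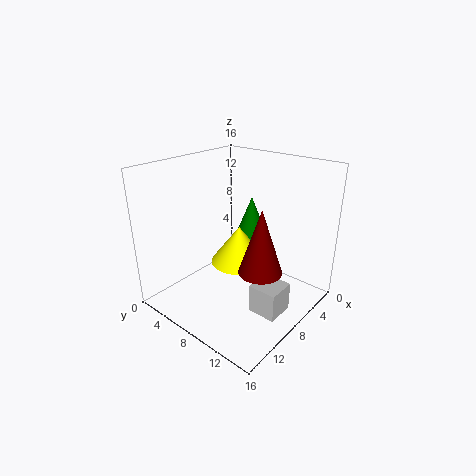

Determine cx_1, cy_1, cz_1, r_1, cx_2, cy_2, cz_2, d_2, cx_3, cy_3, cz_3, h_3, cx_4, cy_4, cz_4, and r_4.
cx_1 = 3; cy_1 = 6; cz_1 = 6; r_1 = 2; cx_2 = 8; cy_2 = 12; cz_2 = 2; d_2 = 3; cx_3 = 12; cy_3 = 14; cz_3 = 8; h_3 = 6; cx_4 = 9; cy_4 = 9; cz_4 = 6; r_4 = 3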